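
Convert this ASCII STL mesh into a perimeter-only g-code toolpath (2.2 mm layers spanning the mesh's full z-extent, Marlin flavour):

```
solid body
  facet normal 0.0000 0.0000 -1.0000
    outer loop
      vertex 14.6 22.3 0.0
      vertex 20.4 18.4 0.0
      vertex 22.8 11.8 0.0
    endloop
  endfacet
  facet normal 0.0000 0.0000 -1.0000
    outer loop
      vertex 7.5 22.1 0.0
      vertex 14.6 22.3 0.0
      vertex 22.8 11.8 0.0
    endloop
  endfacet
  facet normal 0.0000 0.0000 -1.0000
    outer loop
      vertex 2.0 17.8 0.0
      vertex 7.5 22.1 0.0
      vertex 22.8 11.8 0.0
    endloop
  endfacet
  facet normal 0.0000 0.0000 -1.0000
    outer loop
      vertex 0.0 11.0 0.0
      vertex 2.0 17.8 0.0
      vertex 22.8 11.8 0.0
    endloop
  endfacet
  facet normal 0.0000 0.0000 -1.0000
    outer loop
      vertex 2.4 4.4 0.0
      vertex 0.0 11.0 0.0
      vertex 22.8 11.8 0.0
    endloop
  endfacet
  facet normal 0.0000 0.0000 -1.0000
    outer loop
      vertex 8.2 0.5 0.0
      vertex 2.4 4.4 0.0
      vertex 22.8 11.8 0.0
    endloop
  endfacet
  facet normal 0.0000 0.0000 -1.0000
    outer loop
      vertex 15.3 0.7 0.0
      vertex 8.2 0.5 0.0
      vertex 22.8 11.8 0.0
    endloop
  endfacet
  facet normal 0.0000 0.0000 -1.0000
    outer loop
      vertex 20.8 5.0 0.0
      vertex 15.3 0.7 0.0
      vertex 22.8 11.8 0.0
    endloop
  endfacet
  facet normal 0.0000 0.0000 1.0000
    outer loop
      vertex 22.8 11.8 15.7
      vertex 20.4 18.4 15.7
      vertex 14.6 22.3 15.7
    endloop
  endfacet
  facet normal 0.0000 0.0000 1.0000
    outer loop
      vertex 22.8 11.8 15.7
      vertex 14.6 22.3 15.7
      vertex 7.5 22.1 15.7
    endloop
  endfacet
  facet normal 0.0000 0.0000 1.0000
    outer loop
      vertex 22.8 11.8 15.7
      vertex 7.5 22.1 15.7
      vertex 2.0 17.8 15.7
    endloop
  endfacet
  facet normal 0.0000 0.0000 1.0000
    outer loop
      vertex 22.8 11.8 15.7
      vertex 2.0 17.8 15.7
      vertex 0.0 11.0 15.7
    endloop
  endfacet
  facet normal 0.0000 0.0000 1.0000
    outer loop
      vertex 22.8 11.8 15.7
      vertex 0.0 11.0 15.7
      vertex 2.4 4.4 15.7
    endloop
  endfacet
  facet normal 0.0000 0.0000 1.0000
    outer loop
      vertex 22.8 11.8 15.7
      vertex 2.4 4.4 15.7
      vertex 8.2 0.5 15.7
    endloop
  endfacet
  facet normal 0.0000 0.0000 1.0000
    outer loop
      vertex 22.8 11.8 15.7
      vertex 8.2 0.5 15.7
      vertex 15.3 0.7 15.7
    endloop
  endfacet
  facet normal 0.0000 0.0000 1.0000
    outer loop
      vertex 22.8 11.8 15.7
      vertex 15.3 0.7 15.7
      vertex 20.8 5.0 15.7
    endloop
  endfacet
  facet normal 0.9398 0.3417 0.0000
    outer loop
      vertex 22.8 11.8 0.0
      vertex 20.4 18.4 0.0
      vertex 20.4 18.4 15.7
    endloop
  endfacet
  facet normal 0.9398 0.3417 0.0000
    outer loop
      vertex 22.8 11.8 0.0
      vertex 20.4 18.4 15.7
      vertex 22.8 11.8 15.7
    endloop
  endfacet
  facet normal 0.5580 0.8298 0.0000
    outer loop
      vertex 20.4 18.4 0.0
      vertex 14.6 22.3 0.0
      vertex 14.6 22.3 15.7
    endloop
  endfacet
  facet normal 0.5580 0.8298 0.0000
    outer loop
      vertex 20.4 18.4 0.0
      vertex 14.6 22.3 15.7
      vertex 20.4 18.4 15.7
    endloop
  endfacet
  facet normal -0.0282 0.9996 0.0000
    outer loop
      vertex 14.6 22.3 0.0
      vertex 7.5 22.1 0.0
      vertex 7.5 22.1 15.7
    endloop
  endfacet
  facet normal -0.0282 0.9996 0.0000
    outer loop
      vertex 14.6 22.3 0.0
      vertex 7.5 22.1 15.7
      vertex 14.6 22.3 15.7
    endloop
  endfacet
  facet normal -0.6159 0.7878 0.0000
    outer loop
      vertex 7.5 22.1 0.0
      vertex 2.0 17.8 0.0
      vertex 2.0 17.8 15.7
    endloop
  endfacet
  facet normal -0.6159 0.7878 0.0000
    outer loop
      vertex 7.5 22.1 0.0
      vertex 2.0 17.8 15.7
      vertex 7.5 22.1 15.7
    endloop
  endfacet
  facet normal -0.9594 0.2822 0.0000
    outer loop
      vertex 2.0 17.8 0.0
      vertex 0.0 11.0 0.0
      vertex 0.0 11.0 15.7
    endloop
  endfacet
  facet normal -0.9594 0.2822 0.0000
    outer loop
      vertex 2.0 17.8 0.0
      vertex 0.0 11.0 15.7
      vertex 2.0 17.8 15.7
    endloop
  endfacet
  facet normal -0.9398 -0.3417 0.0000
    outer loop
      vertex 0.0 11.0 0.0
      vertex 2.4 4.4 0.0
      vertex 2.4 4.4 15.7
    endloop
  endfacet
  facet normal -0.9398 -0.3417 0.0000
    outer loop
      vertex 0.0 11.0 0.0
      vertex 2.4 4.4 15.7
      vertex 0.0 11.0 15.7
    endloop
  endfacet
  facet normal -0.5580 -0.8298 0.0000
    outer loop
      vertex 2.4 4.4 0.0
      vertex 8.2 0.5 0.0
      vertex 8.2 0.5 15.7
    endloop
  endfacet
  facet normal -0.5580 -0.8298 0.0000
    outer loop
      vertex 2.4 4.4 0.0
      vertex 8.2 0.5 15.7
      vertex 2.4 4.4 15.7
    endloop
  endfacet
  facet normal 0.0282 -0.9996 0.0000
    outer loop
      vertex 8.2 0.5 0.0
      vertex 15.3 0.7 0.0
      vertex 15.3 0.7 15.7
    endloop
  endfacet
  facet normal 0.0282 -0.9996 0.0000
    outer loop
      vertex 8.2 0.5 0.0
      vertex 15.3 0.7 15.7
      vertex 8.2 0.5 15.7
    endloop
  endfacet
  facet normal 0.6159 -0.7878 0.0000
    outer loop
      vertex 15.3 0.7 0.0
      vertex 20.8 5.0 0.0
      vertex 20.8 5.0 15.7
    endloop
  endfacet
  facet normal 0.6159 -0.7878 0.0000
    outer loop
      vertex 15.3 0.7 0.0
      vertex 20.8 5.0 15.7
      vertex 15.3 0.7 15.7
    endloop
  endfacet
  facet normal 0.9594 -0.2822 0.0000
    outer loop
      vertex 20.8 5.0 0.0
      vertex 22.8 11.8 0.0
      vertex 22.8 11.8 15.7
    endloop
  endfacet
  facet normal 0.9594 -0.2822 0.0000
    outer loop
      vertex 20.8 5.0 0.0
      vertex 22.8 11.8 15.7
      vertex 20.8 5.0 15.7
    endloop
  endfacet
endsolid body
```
; perimeter-only toolpath
G21 ; units = mm
G90 ; absolute positioning
G28 ; home
; layer 1
G0 Z2.2
G0 X22.8 Y11.8
G1 X20.4 Y18.4
G1 X14.6 Y22.3
G1 X7.5 Y22.1
G1 X2.0 Y17.8
G1 X0.0 Y11.0
G1 X2.4 Y4.4
G1 X8.2 Y0.5
G1 X15.3 Y0.7
G1 X20.8 Y5.0
G1 X22.8 Y11.8
; layer 2
G0 Z4.5
G0 X22.8 Y11.8
G1 X20.4 Y18.4
G1 X14.6 Y22.3
G1 X7.5 Y22.1
G1 X2.0 Y17.8
G1 X0.0 Y11.0
G1 X2.4 Y4.4
G1 X8.2 Y0.5
G1 X15.3 Y0.7
G1 X20.8 Y5.0
G1 X22.8 Y11.8
; layer 3
G0 Z6.7
G0 X22.8 Y11.8
G1 X20.4 Y18.4
G1 X14.6 Y22.3
G1 X7.5 Y22.1
G1 X2.0 Y17.8
G1 X0.0 Y11.0
G1 X2.4 Y4.4
G1 X8.2 Y0.5
G1 X15.3 Y0.7
G1 X20.8 Y5.0
G1 X22.8 Y11.8
; layer 4
G0 Z9.0
G0 X22.8 Y11.8
G1 X20.4 Y18.4
G1 X14.6 Y22.3
G1 X7.5 Y22.1
G1 X2.0 Y17.8
G1 X0.0 Y11.0
G1 X2.4 Y4.4
G1 X8.2 Y0.5
G1 X15.3 Y0.7
G1 X20.8 Y5.0
G1 X22.8 Y11.8
; layer 5
G0 Z11.2
G0 X22.8 Y11.8
G1 X20.4 Y18.4
G1 X14.6 Y22.3
G1 X7.5 Y22.1
G1 X2.0 Y17.8
G1 X0.0 Y11.0
G1 X2.4 Y4.4
G1 X8.2 Y0.5
G1 X15.3 Y0.7
G1 X20.8 Y5.0
G1 X22.8 Y11.8
; layer 6
G0 Z13.5
G0 X22.8 Y11.8
G1 X20.4 Y18.4
G1 X14.6 Y22.3
G1 X7.5 Y22.1
G1 X2.0 Y17.8
G1 X0.0 Y11.0
G1 X2.4 Y4.4
G1 X8.2 Y0.5
G1 X15.3 Y0.7
G1 X20.8 Y5.0
G1 X22.8 Y11.8
; layer 7
G0 Z15.7
G0 X22.8 Y11.8
G1 X20.4 Y18.4
G1 X14.6 Y22.3
G1 X7.5 Y22.1
G1 X2.0 Y17.8
G1 X0.0 Y11.0
G1 X2.4 Y4.4
G1 X8.2 Y0.5
G1 X15.3 Y0.7
G1 X20.8 Y5.0
G1 X22.8 Y11.8
M2 ; end

The solid is a regular 10-sided prism (a cylinder approximated with 10 flat sides), circumscribed radius ≈ 11.4 mm, height ≈ 15.7 mm. Slicing at Δz = 2.2 mm — 7 equal slices spanning the solid's height, so layer i sits at z = i·h/7 — gives 7 non-empty perimeters. Each is a 10-segment closed polygon; G0 lifts to the layer z and rapids to the start vertex, then G1 traces the edges.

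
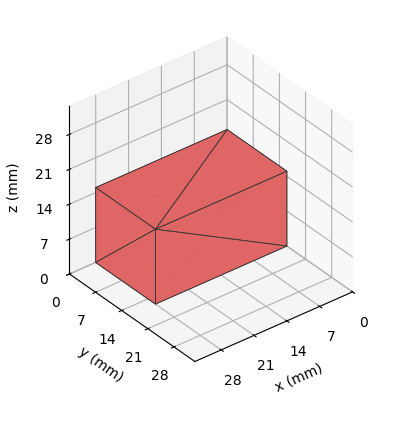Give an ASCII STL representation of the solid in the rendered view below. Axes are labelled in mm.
Reading the render: the shape is a rectangular box, roughly 28 × 16 mm footprint and 15 mm tall (dimensions read to the nearest mm from the axis ticks). For the STL, each face is triangulated and given an outward normal.

solid part
  facet normal 0.0000 0.0000 -1.0000
    outer loop
      vertex 28.00 16.00 0.00
      vertex 28.00 0.00 0.00
      vertex 0.00 0.00 0.00
    endloop
  endfacet
  facet normal 0.0000 0.0000 -1.0000
    outer loop
      vertex 0.00 16.00 0.00
      vertex 28.00 16.00 0.00
      vertex 0.00 0.00 0.00
    endloop
  endfacet
  facet normal 0.0000 0.0000 1.0000
    outer loop
      vertex 0.00 0.00 15.00
      vertex 28.00 0.00 15.00
      vertex 28.00 16.00 15.00
    endloop
  endfacet
  facet normal 0.0000 0.0000 1.0000
    outer loop
      vertex 0.00 0.00 15.00
      vertex 28.00 16.00 15.00
      vertex 0.00 16.00 15.00
    endloop
  endfacet
  facet normal 0.0000 -1.0000 0.0000
    outer loop
      vertex 0.00 0.00 0.00
      vertex 28.00 0.00 0.00
      vertex 28.00 0.00 15.00
    endloop
  endfacet
  facet normal 0.0000 -1.0000 0.0000
    outer loop
      vertex 0.00 0.00 0.00
      vertex 28.00 0.00 15.00
      vertex 0.00 0.00 15.00
    endloop
  endfacet
  facet normal 0.0000 1.0000 0.0000
    outer loop
      vertex 28.00 16.00 15.00
      vertex 28.00 16.00 0.00
      vertex 0.00 16.00 0.00
    endloop
  endfacet
  facet normal 0.0000 1.0000 0.0000
    outer loop
      vertex 0.00 16.00 15.00
      vertex 28.00 16.00 15.00
      vertex 0.00 16.00 0.00
    endloop
  endfacet
  facet normal -1.0000 0.0000 0.0000
    outer loop
      vertex 0.00 16.00 15.00
      vertex 0.00 16.00 0.00
      vertex 0.00 0.00 0.00
    endloop
  endfacet
  facet normal -1.0000 0.0000 0.0000
    outer loop
      vertex 0.00 0.00 15.00
      vertex 0.00 16.00 15.00
      vertex 0.00 0.00 0.00
    endloop
  endfacet
  facet normal 1.0000 0.0000 0.0000
    outer loop
      vertex 28.00 0.00 0.00
      vertex 28.00 16.00 0.00
      vertex 28.00 16.00 15.00
    endloop
  endfacet
  facet normal 1.0000 0.0000 0.0000
    outer loop
      vertex 28.00 0.00 0.00
      vertex 28.00 16.00 15.00
      vertex 28.00 0.00 15.00
    endloop
  endfacet
endsolid part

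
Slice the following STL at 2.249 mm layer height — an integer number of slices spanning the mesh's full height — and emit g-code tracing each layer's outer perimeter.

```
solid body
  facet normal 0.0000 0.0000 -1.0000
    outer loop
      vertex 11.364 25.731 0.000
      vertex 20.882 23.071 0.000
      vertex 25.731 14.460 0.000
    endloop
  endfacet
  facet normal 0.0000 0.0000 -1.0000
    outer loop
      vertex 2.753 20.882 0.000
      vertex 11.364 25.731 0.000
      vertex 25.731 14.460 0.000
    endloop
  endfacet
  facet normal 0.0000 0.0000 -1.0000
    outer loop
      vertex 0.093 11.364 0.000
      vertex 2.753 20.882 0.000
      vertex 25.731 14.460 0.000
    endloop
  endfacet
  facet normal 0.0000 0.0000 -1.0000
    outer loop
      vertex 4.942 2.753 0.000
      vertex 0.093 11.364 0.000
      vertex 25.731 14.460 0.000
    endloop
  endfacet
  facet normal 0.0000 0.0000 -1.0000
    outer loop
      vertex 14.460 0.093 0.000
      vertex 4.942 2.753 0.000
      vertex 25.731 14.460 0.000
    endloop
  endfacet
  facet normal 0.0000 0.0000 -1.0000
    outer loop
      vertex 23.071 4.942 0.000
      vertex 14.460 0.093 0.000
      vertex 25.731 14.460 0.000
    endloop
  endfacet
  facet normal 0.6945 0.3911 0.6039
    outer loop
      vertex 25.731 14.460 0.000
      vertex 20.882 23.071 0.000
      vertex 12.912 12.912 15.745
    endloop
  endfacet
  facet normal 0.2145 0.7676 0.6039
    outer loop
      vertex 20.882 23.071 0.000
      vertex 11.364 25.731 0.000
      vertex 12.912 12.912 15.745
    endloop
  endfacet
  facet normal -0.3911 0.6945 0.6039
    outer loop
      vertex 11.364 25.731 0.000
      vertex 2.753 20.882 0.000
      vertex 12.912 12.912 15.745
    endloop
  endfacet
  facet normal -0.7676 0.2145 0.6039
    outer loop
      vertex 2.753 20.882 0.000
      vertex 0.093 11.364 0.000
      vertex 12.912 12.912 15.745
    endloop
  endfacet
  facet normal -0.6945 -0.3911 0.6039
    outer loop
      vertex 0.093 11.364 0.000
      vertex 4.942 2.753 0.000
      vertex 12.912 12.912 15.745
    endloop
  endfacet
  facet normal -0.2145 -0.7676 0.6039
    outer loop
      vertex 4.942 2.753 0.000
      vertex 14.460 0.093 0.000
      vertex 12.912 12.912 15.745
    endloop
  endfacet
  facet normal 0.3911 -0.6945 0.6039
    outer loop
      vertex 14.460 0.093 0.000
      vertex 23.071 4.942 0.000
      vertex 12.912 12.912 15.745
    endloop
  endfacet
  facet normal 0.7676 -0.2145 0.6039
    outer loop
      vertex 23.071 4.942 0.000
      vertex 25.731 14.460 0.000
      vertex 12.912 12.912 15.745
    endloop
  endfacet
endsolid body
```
; perimeter-only toolpath
G21 ; units = mm
G90 ; absolute positioning
G28 ; home
; layer 1
G0 Z2.249
G0 X23.900 Y14.239
G1 X19.743 Y21.620
G1 X11.585 Y23.900
G1 X4.204 Y19.743
G1 X1.924 Y11.585
G1 X6.081 Y4.204
G1 X14.239 Y1.924
G1 X21.620 Y6.081
G1 X23.900 Y14.239
; layer 2
G0 Z4.499
G0 X22.068 Y14.018
G1 X18.605 Y20.168
G1 X11.806 Y22.068
G1 X5.656 Y18.605
G1 X3.756 Y11.806
G1 X7.219 Y5.656
G1 X14.018 Y3.756
G1 X20.168 Y7.219
G1 X22.068 Y14.018
; layer 3
G0 Z6.748
G0 X20.237 Y13.797
G1 X17.466 Y18.717
G1 X12.027 Y20.237
G1 X7.107 Y17.466
G1 X5.587 Y12.027
G1 X8.358 Y7.107
G1 X13.797 Y5.587
G1 X18.717 Y8.358
G1 X20.237 Y13.797
; layer 4
G0 Z8.997
G0 X18.406 Y13.575
G1 X16.328 Y17.266
G1 X12.249 Y18.406
G1 X8.558 Y16.328
G1 X7.418 Y12.249
G1 X9.496 Y8.558
G1 X13.575 Y7.418
G1 X17.266 Y9.496
G1 X18.406 Y13.575
; layer 5
G0 Z11.246
G0 X16.575 Y13.354
G1 X15.189 Y15.815
G1 X12.470 Y16.575
G1 X10.009 Y15.189
G1 X9.249 Y12.470
G1 X10.635 Y10.009
G1 X13.354 Y9.249
G1 X15.815 Y10.635
G1 X16.575 Y13.354
; layer 6
G0 Z13.496
G0 X14.743 Y13.133
G1 X14.051 Y14.363
G1 X12.691 Y14.743
G1 X11.461 Y14.051
G1 X11.081 Y12.691
G1 X11.773 Y11.461
G1 X13.133 Y11.081
G1 X14.363 Y11.773
G1 X14.743 Y13.133
M2 ; end

The solid is a regular 8-sided pyramid, base circumscribed radius ≈ 12.9 mm, apex at z ≈ 15.7 mm. Slicing at Δz = 2.249 mm — 7 equal slices spanning the solid's height, so layer i sits at z = i·h/7 — gives 6 non-empty perimeters. Each is a 8-segment closed polygon; G0 lifts to the layer z and rapids to the start vertex, then G1 traces the edges. The cross-section shrinks linearly with z (the slice at the apex is degenerate and omitted).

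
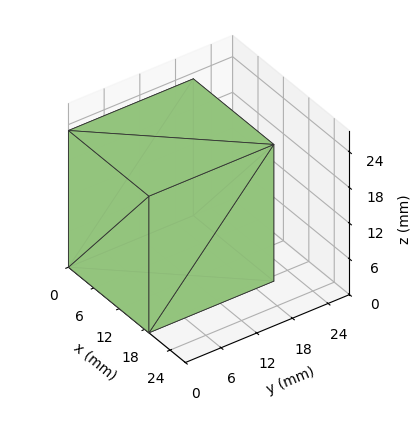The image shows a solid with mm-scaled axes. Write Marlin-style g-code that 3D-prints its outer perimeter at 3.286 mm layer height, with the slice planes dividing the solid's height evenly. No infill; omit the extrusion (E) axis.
Reading the render: the shape is a rectangular box, roughly 19 × 21 mm footprint and 23 mm tall (dimensions read to the nearest mm from the axis ticks). For the g-code, the solid's height is divided into equal slices at the stated Δz and each level perimeter traced with G1 moves after a G0 lift.

; perimeter-only toolpath
G21 ; units = mm
G90 ; absolute positioning
G28 ; home
; layer 1
G0 Z3.286
G0 X0.000 Y0.000
G1 X19.000 Y0.000
G1 X19.000 Y21.000
G1 X0.000 Y21.000
G1 X0.000 Y0.000
; layer 2
G0 Z6.571
G0 X0.000 Y0.000
G1 X19.000 Y0.000
G1 X19.000 Y21.000
G1 X0.000 Y21.000
G1 X0.000 Y0.000
; layer 3
G0 Z9.857
G0 X0.000 Y0.000
G1 X19.000 Y0.000
G1 X19.000 Y21.000
G1 X0.000 Y21.000
G1 X0.000 Y0.000
; layer 4
G0 Z13.143
G0 X0.000 Y0.000
G1 X19.000 Y0.000
G1 X19.000 Y21.000
G1 X0.000 Y21.000
G1 X0.000 Y0.000
; layer 5
G0 Z16.429
G0 X0.000 Y0.000
G1 X19.000 Y0.000
G1 X19.000 Y21.000
G1 X0.000 Y21.000
G1 X0.000 Y0.000
; layer 6
G0 Z19.714
G0 X0.000 Y0.000
G1 X19.000 Y0.000
G1 X19.000 Y21.000
G1 X0.000 Y21.000
G1 X0.000 Y0.000
; layer 7
G0 Z23.000
G0 X0.000 Y0.000
G1 X19.000 Y0.000
G1 X19.000 Y21.000
G1 X0.000 Y21.000
G1 X0.000 Y0.000
M2 ; end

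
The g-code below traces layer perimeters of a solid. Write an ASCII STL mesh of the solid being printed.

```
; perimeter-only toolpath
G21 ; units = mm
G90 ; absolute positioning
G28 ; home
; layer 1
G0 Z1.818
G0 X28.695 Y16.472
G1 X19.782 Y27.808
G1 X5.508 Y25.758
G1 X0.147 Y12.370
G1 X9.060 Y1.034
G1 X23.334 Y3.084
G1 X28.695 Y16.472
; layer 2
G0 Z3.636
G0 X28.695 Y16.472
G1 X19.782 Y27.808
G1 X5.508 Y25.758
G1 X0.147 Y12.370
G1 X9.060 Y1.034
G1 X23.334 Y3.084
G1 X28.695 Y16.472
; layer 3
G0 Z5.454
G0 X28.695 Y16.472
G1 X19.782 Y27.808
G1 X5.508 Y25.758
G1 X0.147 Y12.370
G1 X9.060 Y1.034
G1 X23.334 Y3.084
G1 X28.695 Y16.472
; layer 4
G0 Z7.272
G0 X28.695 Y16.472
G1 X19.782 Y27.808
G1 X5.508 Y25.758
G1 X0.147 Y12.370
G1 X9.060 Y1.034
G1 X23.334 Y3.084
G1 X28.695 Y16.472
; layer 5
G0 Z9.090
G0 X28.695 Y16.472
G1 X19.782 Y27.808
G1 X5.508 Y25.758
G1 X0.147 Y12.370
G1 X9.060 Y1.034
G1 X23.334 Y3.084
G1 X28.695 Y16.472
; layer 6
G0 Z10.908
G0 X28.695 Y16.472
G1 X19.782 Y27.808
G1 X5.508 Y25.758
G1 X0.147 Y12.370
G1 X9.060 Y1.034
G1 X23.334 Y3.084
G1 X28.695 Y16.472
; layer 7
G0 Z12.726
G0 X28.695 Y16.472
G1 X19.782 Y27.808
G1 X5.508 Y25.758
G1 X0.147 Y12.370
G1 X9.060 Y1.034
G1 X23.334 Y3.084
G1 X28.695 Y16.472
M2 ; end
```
solid part
  facet normal 0.0000 0.0000 -1.0000
    outer loop
      vertex 5.508 25.758 0.000
      vertex 19.782 27.808 0.000
      vertex 28.695 16.472 0.000
    endloop
  endfacet
  facet normal 0.0000 0.0000 -1.0000
    outer loop
      vertex 0.147 12.370 0.000
      vertex 5.508 25.758 0.000
      vertex 28.695 16.472 0.000
    endloop
  endfacet
  facet normal 0.0000 0.0000 -1.0000
    outer loop
      vertex 9.060 1.034 0.000
      vertex 0.147 12.370 0.000
      vertex 28.695 16.472 0.000
    endloop
  endfacet
  facet normal 0.0000 0.0000 -1.0000
    outer loop
      vertex 23.334 3.084 0.000
      vertex 9.060 1.034 0.000
      vertex 28.695 16.472 0.000
    endloop
  endfacet
  facet normal 0.0000 0.0000 1.0000
    outer loop
      vertex 28.695 16.472 12.726
      vertex 19.782 27.808 12.726
      vertex 5.508 25.758 12.726
    endloop
  endfacet
  facet normal 0.0000 0.0000 1.0000
    outer loop
      vertex 28.695 16.472 12.726
      vertex 5.508 25.758 12.726
      vertex 0.147 12.370 12.726
    endloop
  endfacet
  facet normal 0.0000 0.0000 1.0000
    outer loop
      vertex 28.695 16.472 12.726
      vertex 0.147 12.370 12.726
      vertex 9.060 1.034 12.726
    endloop
  endfacet
  facet normal 0.0000 0.0000 1.0000
    outer loop
      vertex 28.695 16.472 12.726
      vertex 9.060 1.034 12.726
      vertex 23.334 3.084 12.726
    endloop
  endfacet
  facet normal 0.7861 0.6181 0.0000
    outer loop
      vertex 28.695 16.472 0.000
      vertex 19.782 27.808 0.000
      vertex 19.782 27.808 12.726
    endloop
  endfacet
  facet normal 0.7861 0.6181 0.0000
    outer loop
      vertex 28.695 16.472 0.000
      vertex 19.782 27.808 12.726
      vertex 28.695 16.472 12.726
    endloop
  endfacet
  facet normal -0.1422 0.9898 0.0000
    outer loop
      vertex 19.782 27.808 0.000
      vertex 5.508 25.758 0.000
      vertex 5.508 25.758 12.726
    endloop
  endfacet
  facet normal -0.1422 0.9898 0.0000
    outer loop
      vertex 19.782 27.808 0.000
      vertex 5.508 25.758 12.726
      vertex 19.782 27.808 12.726
    endloop
  endfacet
  facet normal -0.9283 0.3717 0.0000
    outer loop
      vertex 5.508 25.758 0.000
      vertex 0.147 12.370 0.000
      vertex 0.147 12.370 12.726
    endloop
  endfacet
  facet normal -0.9283 0.3717 0.0000
    outer loop
      vertex 5.508 25.758 0.000
      vertex 0.147 12.370 12.726
      vertex 5.508 25.758 12.726
    endloop
  endfacet
  facet normal -0.7861 -0.6181 0.0000
    outer loop
      vertex 0.147 12.370 0.000
      vertex 9.060 1.034 0.000
      vertex 9.060 1.034 12.726
    endloop
  endfacet
  facet normal -0.7861 -0.6181 0.0000
    outer loop
      vertex 0.147 12.370 0.000
      vertex 9.060 1.034 12.726
      vertex 0.147 12.370 12.726
    endloop
  endfacet
  facet normal 0.1422 -0.9898 0.0000
    outer loop
      vertex 9.060 1.034 0.000
      vertex 23.334 3.084 0.000
      vertex 23.334 3.084 12.726
    endloop
  endfacet
  facet normal 0.1422 -0.9898 0.0000
    outer loop
      vertex 9.060 1.034 0.000
      vertex 23.334 3.084 12.726
      vertex 9.060 1.034 12.726
    endloop
  endfacet
  facet normal 0.9283 -0.3717 0.0000
    outer loop
      vertex 23.334 3.084 0.000
      vertex 28.695 16.472 0.000
      vertex 28.695 16.472 12.726
    endloop
  endfacet
  facet normal 0.9283 -0.3717 0.0000
    outer loop
      vertex 23.334 3.084 0.000
      vertex 28.695 16.472 12.726
      vertex 23.334 3.084 12.726
    endloop
  endfacet
endsolid part

The G0 Z moves step by Δz≈1.818 mm. Every layer's G1 loop is the same polygon, so the solid is a straight extrusion of it from z=0 to z≈12.7. Closing with flat bottom and top caps and triangulating gives 20 facets — a regular 6-sided prism (a cylinder approximated with 6 flat sides), circumscribed radius ≈ 14.4 mm, height ≈ 12.7 mm.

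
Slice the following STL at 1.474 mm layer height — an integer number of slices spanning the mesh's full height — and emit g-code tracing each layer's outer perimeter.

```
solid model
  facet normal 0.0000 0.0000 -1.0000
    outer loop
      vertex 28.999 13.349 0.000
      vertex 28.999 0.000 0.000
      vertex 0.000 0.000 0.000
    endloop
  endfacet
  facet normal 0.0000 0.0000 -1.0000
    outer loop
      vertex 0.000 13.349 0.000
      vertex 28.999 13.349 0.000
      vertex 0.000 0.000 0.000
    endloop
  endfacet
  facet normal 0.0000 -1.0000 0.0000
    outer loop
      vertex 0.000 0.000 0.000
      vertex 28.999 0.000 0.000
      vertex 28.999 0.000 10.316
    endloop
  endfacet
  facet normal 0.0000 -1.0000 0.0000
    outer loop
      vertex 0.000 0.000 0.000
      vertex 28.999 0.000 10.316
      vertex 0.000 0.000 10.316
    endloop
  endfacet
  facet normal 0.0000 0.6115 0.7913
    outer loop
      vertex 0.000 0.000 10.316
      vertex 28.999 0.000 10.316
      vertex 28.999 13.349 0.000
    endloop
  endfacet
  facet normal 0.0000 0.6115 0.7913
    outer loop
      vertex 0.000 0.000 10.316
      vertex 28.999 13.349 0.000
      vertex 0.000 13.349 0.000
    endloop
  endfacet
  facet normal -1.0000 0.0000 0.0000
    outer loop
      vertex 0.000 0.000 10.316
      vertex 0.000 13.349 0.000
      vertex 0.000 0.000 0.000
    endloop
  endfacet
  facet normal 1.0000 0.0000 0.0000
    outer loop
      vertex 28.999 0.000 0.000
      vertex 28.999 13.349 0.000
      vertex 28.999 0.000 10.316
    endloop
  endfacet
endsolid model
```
; perimeter-only toolpath
G21 ; units = mm
G90 ; absolute positioning
G28 ; home
; layer 1
G0 Z1.474
G0 X0.000 Y0.000
G1 X28.999 Y0.000
G1 X28.999 Y11.442
G1 X0.000 Y11.442
G1 X0.000 Y0.000
; layer 2
G0 Z2.947
G0 X0.000 Y0.000
G1 X28.999 Y0.000
G1 X28.999 Y9.535
G1 X0.000 Y9.535
G1 X0.000 Y0.000
; layer 3
G0 Z4.421
G0 X0.000 Y0.000
G1 X28.999 Y0.000
G1 X28.999 Y7.628
G1 X0.000 Y7.628
G1 X0.000 Y0.000
; layer 4
G0 Z5.895
G0 X0.000 Y0.000
G1 X28.999 Y0.000
G1 X28.999 Y5.721
G1 X0.000 Y5.721
G1 X0.000 Y0.000
; layer 5
G0 Z7.369
G0 X0.000 Y0.000
G1 X28.999 Y0.000
G1 X28.999 Y3.814
G1 X0.000 Y3.814
G1 X0.000 Y0.000
; layer 6
G0 Z8.842
G0 X0.000 Y0.000
G1 X28.999 Y0.000
G1 X28.999 Y1.907
G1 X0.000 Y1.907
G1 X0.000 Y0.000
M2 ; end

The solid is a wedge (ramp): 29 × 13.3 mm base, rising to 10.3 mm along the y=0 edge and sloping linearly to z=0 at y=13.3. Slicing at Δz = 1.474 mm — 7 equal slices spanning the solid's height, so layer i sits at z = i·h/7 — gives 6 non-empty perimeters. Each is a 4-segment closed polygon; G0 lifts to the layer z and rapids to the start vertex, then G1 traces the edges. The cross-section shrinks linearly with z (the slice at the apex is degenerate and omitted).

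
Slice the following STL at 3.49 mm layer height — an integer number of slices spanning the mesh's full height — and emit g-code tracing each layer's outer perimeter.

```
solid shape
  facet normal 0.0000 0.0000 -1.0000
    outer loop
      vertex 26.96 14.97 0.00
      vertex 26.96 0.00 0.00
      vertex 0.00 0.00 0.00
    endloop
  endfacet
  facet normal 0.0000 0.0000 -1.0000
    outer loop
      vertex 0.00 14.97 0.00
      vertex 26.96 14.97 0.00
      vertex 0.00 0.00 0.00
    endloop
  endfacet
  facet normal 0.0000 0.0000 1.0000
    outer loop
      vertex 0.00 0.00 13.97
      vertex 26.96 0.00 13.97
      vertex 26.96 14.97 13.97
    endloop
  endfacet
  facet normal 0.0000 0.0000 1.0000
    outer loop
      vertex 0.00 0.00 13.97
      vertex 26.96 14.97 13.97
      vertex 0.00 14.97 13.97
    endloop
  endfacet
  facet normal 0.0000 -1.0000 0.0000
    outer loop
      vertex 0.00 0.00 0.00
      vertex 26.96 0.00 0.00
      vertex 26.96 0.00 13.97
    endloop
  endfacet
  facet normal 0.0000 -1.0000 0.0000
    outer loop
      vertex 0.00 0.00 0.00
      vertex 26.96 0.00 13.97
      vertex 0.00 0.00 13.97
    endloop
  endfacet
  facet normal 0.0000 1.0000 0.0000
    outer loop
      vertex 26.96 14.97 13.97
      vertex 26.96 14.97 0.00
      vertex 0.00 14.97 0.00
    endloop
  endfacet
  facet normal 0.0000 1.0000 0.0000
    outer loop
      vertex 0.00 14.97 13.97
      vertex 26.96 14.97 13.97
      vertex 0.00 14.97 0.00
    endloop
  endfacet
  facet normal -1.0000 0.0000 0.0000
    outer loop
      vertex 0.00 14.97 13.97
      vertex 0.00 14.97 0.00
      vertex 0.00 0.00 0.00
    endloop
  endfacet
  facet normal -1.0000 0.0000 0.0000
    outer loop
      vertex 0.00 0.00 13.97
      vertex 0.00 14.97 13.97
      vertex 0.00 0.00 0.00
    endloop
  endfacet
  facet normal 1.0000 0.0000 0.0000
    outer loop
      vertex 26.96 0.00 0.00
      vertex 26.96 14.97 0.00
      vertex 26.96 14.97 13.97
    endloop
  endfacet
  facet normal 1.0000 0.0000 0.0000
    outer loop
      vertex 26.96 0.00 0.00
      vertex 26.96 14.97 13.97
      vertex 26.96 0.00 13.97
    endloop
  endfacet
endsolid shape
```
; perimeter-only toolpath
G21 ; units = mm
G90 ; absolute positioning
G28 ; home
; layer 1
G0 Z3.49
G0 X0.00 Y0.00
G1 X26.96 Y0.00
G1 X26.96 Y14.97
G1 X0.00 Y14.97
G1 X0.00 Y0.00
; layer 2
G0 Z6.99
G0 X0.00 Y0.00
G1 X26.96 Y0.00
G1 X26.96 Y14.97
G1 X0.00 Y14.97
G1 X0.00 Y0.00
; layer 3
G0 Z10.48
G0 X0.00 Y0.00
G1 X26.96 Y0.00
G1 X26.96 Y14.97
G1 X0.00 Y14.97
G1 X0.00 Y0.00
; layer 4
G0 Z13.97
G0 X0.00 Y0.00
G1 X26.96 Y0.00
G1 X26.96 Y14.97
G1 X0.00 Y14.97
G1 X0.00 Y0.00
M2 ; end

The solid is a rectangular box, roughly 27 × 15 mm footprint and 14 mm tall. Slicing at Δz = 3.49 mm — 4 equal slices spanning the solid's height, so layer i sits at z = i·h/4 — gives 4 non-empty perimeters. Each is a 4-segment closed polygon; G0 lifts to the layer z and rapids to the start vertex, then G1 traces the edges.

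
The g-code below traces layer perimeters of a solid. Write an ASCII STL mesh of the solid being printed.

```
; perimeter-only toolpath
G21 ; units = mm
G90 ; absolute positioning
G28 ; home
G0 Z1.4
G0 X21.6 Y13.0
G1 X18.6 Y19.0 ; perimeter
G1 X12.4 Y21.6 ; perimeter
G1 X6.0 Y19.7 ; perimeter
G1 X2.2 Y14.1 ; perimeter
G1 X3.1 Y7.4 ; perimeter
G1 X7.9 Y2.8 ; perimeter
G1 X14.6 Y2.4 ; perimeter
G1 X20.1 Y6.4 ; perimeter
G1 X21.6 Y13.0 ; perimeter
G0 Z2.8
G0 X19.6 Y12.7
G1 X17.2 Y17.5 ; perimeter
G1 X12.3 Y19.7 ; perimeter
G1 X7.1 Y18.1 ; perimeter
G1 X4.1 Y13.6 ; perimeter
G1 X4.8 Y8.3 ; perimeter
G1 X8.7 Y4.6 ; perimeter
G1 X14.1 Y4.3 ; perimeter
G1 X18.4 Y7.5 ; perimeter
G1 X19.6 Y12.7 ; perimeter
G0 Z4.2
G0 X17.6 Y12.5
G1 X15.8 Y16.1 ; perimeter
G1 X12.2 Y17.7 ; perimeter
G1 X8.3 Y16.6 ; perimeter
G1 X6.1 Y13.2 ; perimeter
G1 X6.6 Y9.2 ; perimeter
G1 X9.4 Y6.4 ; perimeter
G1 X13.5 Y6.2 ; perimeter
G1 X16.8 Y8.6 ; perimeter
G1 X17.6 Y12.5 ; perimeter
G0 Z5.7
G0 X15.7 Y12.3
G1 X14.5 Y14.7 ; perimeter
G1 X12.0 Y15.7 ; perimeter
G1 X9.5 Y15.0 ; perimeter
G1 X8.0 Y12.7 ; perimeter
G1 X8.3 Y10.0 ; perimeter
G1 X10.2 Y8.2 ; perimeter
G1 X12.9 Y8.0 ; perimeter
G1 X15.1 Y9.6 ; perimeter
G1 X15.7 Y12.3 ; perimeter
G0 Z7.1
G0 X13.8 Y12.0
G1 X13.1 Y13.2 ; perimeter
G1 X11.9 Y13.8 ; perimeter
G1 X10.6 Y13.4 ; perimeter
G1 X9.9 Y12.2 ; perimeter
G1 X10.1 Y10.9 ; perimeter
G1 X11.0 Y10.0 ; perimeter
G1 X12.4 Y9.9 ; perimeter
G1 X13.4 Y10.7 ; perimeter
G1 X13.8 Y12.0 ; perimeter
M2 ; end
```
solid part
  facet normal 0.0000 0.0000 -1.0000
    outer loop
      vertex 12.5 23.6 0.0
      vertex 19.9 20.4 0.0
      vertex 23.5 13.2 0.0
    endloop
  endfacet
  facet normal 0.0000 0.0000 -1.0000
    outer loop
      vertex 4.8 21.3 0.0
      vertex 12.5 23.6 0.0
      vertex 23.5 13.2 0.0
    endloop
  endfacet
  facet normal 0.0000 0.0000 -1.0000
    outer loop
      vertex 0.3 14.5 0.0
      vertex 4.8 21.3 0.0
      vertex 23.5 13.2 0.0
    endloop
  endfacet
  facet normal 0.0000 0.0000 -1.0000
    outer loop
      vertex 1.3 6.5 0.0
      vertex 0.3 14.5 0.0
      vertex 23.5 13.2 0.0
    endloop
  endfacet
  facet normal 0.0000 0.0000 -1.0000
    outer loop
      vertex 7.1 1.0 0.0
      vertex 1.3 6.5 0.0
      vertex 23.5 13.2 0.0
    endloop
  endfacet
  facet normal 0.0000 0.0000 -1.0000
    outer loop
      vertex 15.2 0.5 0.0
      vertex 7.1 1.0 0.0
      vertex 23.5 13.2 0.0
    endloop
  endfacet
  facet normal 0.0000 0.0000 -1.0000
    outer loop
      vertex 21.7 5.3 0.0
      vertex 15.2 0.5 0.0
      vertex 23.5 13.2 0.0
    endloop
  endfacet
  facet normal 0.5441 0.2720 0.7937
    outer loop
      vertex 23.5 13.2 0.0
      vertex 19.9 20.4 0.0
      vertex 11.8 11.8 8.5
    endloop
  endfacet
  facet normal 0.2412 0.5578 0.7942
    outer loop
      vertex 19.9 20.4 0.0
      vertex 12.5 23.6 0.0
      vertex 11.8 11.8 8.5
    endloop
  endfacet
  facet normal -0.1739 0.5823 0.7941
    outer loop
      vertex 12.5 23.6 0.0
      vertex 4.8 21.3 0.0
      vertex 11.8 11.8 8.5
    endloop
  endfacet
  facet normal -0.5076 0.3359 0.7934
    outer loop
      vertex 4.8 21.3 0.0
      vertex 0.3 14.5 0.0
      vertex 11.8 11.8 8.5
    endloop
  endfacet
  facet normal -0.6041 -0.0755 0.7933
    outer loop
      vertex 0.3 14.5 0.0
      vertex 1.3 6.5 0.0
      vertex 11.8 11.8 8.5
    endloop
  endfacet
  facet normal -0.4190 -0.4419 0.7932
    outer loop
      vertex 1.3 6.5 0.0
      vertex 7.1 1.0 0.0
      vertex 11.8 11.8 8.5
    endloop
  endfacet
  facet normal -0.0375 -0.6079 0.7931
    outer loop
      vertex 7.1 1.0 0.0
      vertex 15.2 0.5 0.0
      vertex 11.8 11.8 8.5
    endloop
  endfacet
  facet normal 0.3610 -0.4888 0.7942
    outer loop
      vertex 15.2 0.5 0.0
      vertex 21.7 5.3 0.0
      vertex 11.8 11.8 8.5
    endloop
  endfacet
  facet normal 0.5929 -0.1351 0.7939
    outer loop
      vertex 21.7 5.3 0.0
      vertex 23.5 13.2 0.0
      vertex 11.8 11.8 8.5
    endloop
  endfacet
endsolid part

The G0 Z moves step by Δz≈1.4 mm. The G1 loops shrink linearly with z, so the solid tapers from its base footprint up to z≈8.5. Closing with a flat bottom cap and the tapered top and triangulating gives 16 facets — a regular 9-sided pyramid, base circumscribed radius ≈ 11.8 mm, apex at z ≈ 8.5 mm.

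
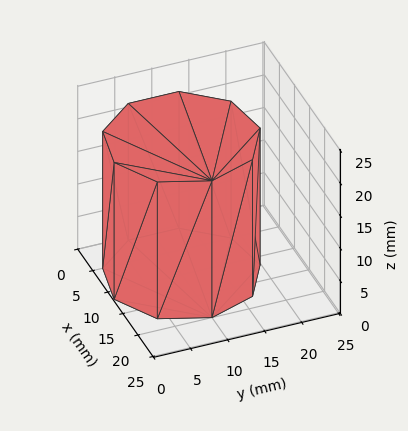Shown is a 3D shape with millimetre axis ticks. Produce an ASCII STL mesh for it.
Reading the render: the shape is a regular 9-sided prism (a cylinder approximated with 9 flat sides), circumscribed radius ≈ 10 mm, height ≈ 21 mm (dimensions read to the nearest mm from the axis ticks). For the STL, each face is triangulated and given an outward normal.

solid part
  facet normal 0.0000 0.0000 -1.0000
    outer loop
      vertex 11.736 19.848 0.000
      vertex 17.660 16.428 0.000
      vertex 20.000 10.000 0.000
    endloop
  endfacet
  facet normal 0.0000 0.0000 -1.0000
    outer loop
      vertex 5.000 18.660 0.000
      vertex 11.736 19.848 0.000
      vertex 20.000 10.000 0.000
    endloop
  endfacet
  facet normal 0.0000 0.0000 -1.0000
    outer loop
      vertex 0.603 13.420 0.000
      vertex 5.000 18.660 0.000
      vertex 20.000 10.000 0.000
    endloop
  endfacet
  facet normal 0.0000 0.0000 -1.0000
    outer loop
      vertex 0.603 6.580 0.000
      vertex 0.603 13.420 0.000
      vertex 20.000 10.000 0.000
    endloop
  endfacet
  facet normal 0.0000 0.0000 -1.0000
    outer loop
      vertex 5.000 1.340 0.000
      vertex 0.603 6.580 0.000
      vertex 20.000 10.000 0.000
    endloop
  endfacet
  facet normal 0.0000 0.0000 -1.0000
    outer loop
      vertex 11.736 0.152 0.000
      vertex 5.000 1.340 0.000
      vertex 20.000 10.000 0.000
    endloop
  endfacet
  facet normal 0.0000 0.0000 -1.0000
    outer loop
      vertex 17.660 3.572 0.000
      vertex 11.736 0.152 0.000
      vertex 20.000 10.000 0.000
    endloop
  endfacet
  facet normal 0.0000 0.0000 1.0000
    outer loop
      vertex 20.000 10.000 21.000
      vertex 17.660 16.428 21.000
      vertex 11.736 19.848 21.000
    endloop
  endfacet
  facet normal 0.0000 0.0000 1.0000
    outer loop
      vertex 20.000 10.000 21.000
      vertex 11.736 19.848 21.000
      vertex 5.000 18.660 21.000
    endloop
  endfacet
  facet normal 0.0000 0.0000 1.0000
    outer loop
      vertex 20.000 10.000 21.000
      vertex 5.000 18.660 21.000
      vertex 0.603 13.420 21.000
    endloop
  endfacet
  facet normal 0.0000 0.0000 1.0000
    outer loop
      vertex 20.000 10.000 21.000
      vertex 0.603 13.420 21.000
      vertex 0.603 6.580 21.000
    endloop
  endfacet
  facet normal 0.0000 0.0000 1.0000
    outer loop
      vertex 20.000 10.000 21.000
      vertex 0.603 6.580 21.000
      vertex 5.000 1.340 21.000
    endloop
  endfacet
  facet normal 0.0000 0.0000 1.0000
    outer loop
      vertex 20.000 10.000 21.000
      vertex 5.000 1.340 21.000
      vertex 11.736 0.152 21.000
    endloop
  endfacet
  facet normal 0.0000 0.0000 1.0000
    outer loop
      vertex 20.000 10.000 21.000
      vertex 11.736 0.152 21.000
      vertex 17.660 3.572 21.000
    endloop
  endfacet
  facet normal 0.9397 0.3421 0.0000
    outer loop
      vertex 20.000 10.000 0.000
      vertex 17.660 16.428 0.000
      vertex 17.660 16.428 21.000
    endloop
  endfacet
  facet normal 0.9397 0.3421 0.0000
    outer loop
      vertex 20.000 10.000 0.000
      vertex 17.660 16.428 21.000
      vertex 20.000 10.000 21.000
    endloop
  endfacet
  facet normal 0.5000 0.8660 0.0000
    outer loop
      vertex 17.660 16.428 0.000
      vertex 11.736 19.848 0.000
      vertex 11.736 19.848 21.000
    endloop
  endfacet
  facet normal 0.5000 0.8660 0.0000
    outer loop
      vertex 17.660 16.428 0.000
      vertex 11.736 19.848 21.000
      vertex 17.660 16.428 21.000
    endloop
  endfacet
  facet normal -0.1737 0.9848 0.0000
    outer loop
      vertex 11.736 19.848 0.000
      vertex 5.000 18.660 0.000
      vertex 5.000 18.660 21.000
    endloop
  endfacet
  facet normal -0.1737 0.9848 0.0000
    outer loop
      vertex 11.736 19.848 0.000
      vertex 5.000 18.660 21.000
      vertex 11.736 19.848 21.000
    endloop
  endfacet
  facet normal -0.7660 0.6428 0.0000
    outer loop
      vertex 5.000 18.660 0.000
      vertex 0.603 13.420 0.000
      vertex 0.603 13.420 21.000
    endloop
  endfacet
  facet normal -0.7660 0.6428 0.0000
    outer loop
      vertex 5.000 18.660 0.000
      vertex 0.603 13.420 21.000
      vertex 5.000 18.660 21.000
    endloop
  endfacet
  facet normal -1.0000 0.0000 0.0000
    outer loop
      vertex 0.603 13.420 0.000
      vertex 0.603 6.580 0.000
      vertex 0.603 6.580 21.000
    endloop
  endfacet
  facet normal -1.0000 0.0000 0.0000
    outer loop
      vertex 0.603 13.420 0.000
      vertex 0.603 6.580 21.000
      vertex 0.603 13.420 21.000
    endloop
  endfacet
  facet normal -0.7660 -0.6428 0.0000
    outer loop
      vertex 0.603 6.580 0.000
      vertex 5.000 1.340 0.000
      vertex 5.000 1.340 21.000
    endloop
  endfacet
  facet normal -0.7660 -0.6428 0.0000
    outer loop
      vertex 0.603 6.580 0.000
      vertex 5.000 1.340 21.000
      vertex 0.603 6.580 21.000
    endloop
  endfacet
  facet normal -0.1737 -0.9848 0.0000
    outer loop
      vertex 5.000 1.340 0.000
      vertex 11.736 0.152 0.000
      vertex 11.736 0.152 21.000
    endloop
  endfacet
  facet normal -0.1737 -0.9848 0.0000
    outer loop
      vertex 5.000 1.340 0.000
      vertex 11.736 0.152 21.000
      vertex 5.000 1.340 21.000
    endloop
  endfacet
  facet normal 0.5000 -0.8660 0.0000
    outer loop
      vertex 11.736 0.152 0.000
      vertex 17.660 3.572 0.000
      vertex 17.660 3.572 21.000
    endloop
  endfacet
  facet normal 0.5000 -0.8660 0.0000
    outer loop
      vertex 11.736 0.152 0.000
      vertex 17.660 3.572 21.000
      vertex 11.736 0.152 21.000
    endloop
  endfacet
  facet normal 0.9397 -0.3421 0.0000
    outer loop
      vertex 17.660 3.572 0.000
      vertex 20.000 10.000 0.000
      vertex 20.000 10.000 21.000
    endloop
  endfacet
  facet normal 0.9397 -0.3421 0.0000
    outer loop
      vertex 17.660 3.572 0.000
      vertex 20.000 10.000 21.000
      vertex 17.660 3.572 21.000
    endloop
  endfacet
endsolid part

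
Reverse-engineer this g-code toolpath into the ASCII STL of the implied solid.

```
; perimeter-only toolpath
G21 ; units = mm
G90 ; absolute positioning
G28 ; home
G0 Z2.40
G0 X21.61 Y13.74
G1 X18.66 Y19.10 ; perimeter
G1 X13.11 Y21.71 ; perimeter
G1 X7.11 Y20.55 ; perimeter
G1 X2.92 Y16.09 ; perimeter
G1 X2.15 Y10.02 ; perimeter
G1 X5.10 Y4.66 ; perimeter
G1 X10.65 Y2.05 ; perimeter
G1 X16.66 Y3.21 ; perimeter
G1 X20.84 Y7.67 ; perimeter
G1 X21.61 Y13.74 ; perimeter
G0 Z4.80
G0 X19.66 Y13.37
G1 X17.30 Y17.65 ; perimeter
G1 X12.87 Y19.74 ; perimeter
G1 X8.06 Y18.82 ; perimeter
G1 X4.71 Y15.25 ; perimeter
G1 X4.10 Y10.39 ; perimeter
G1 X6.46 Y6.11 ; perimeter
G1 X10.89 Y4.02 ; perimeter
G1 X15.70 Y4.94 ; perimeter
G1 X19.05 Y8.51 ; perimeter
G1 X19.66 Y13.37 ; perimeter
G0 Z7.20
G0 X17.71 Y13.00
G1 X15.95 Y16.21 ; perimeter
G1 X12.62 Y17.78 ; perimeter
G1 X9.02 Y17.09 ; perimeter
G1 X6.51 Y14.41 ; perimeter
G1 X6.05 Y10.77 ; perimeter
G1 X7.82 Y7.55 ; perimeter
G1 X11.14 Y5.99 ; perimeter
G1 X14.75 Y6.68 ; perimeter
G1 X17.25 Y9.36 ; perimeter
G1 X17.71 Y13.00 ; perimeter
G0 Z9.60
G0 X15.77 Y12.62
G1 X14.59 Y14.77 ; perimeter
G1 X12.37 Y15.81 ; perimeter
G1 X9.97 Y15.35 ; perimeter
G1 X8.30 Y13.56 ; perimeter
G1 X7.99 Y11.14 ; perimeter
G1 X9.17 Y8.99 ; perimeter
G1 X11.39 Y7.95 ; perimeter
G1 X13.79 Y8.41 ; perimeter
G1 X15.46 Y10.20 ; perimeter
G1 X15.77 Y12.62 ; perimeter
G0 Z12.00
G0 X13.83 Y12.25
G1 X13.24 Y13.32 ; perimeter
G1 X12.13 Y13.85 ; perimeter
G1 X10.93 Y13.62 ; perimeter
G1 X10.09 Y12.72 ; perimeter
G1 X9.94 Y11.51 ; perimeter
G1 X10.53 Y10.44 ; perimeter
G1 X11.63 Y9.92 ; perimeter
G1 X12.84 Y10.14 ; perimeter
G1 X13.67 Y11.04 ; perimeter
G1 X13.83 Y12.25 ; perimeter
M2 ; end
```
solid part
  facet normal 0.0000 0.0000 -1.0000
    outer loop
      vertex 13.36 23.67 0.00
      vertex 20.01 20.54 0.00
      vertex 23.55 14.11 0.00
    endloop
  endfacet
  facet normal 0.0000 0.0000 -1.0000
    outer loop
      vertex 6.15 22.29 0.00
      vertex 13.36 23.67 0.00
      vertex 23.55 14.11 0.00
    endloop
  endfacet
  facet normal 0.0000 0.0000 -1.0000
    outer loop
      vertex 1.13 16.93 0.00
      vertex 6.15 22.29 0.00
      vertex 23.55 14.11 0.00
    endloop
  endfacet
  facet normal 0.0000 0.0000 -1.0000
    outer loop
      vertex 0.21 9.65 0.00
      vertex 1.13 16.93 0.00
      vertex 23.55 14.11 0.00
    endloop
  endfacet
  facet normal 0.0000 0.0000 -1.0000
    outer loop
      vertex 3.75 3.22 0.00
      vertex 0.21 9.65 0.00
      vertex 23.55 14.11 0.00
    endloop
  endfacet
  facet normal 0.0000 0.0000 -1.0000
    outer loop
      vertex 10.40 0.09 0.00
      vertex 3.75 3.22 0.00
      vertex 23.55 14.11 0.00
    endloop
  endfacet
  facet normal 0.0000 0.0000 -1.0000
    outer loop
      vertex 17.61 1.47 0.00
      vertex 10.40 0.09 0.00
      vertex 23.55 14.11 0.00
    endloop
  endfacet
  facet normal 0.0000 0.0000 -1.0000
    outer loop
      vertex 22.63 6.83 0.00
      vertex 17.61 1.47 0.00
      vertex 23.55 14.11 0.00
    endloop
  endfacet
  facet normal 0.6892 0.3794 0.6173
    outer loop
      vertex 23.55 14.11 0.00
      vertex 20.01 20.54 0.00
      vertex 11.88 11.88 14.40
    endloop
  endfacet
  facet normal 0.3351 0.7118 0.6173
    outer loop
      vertex 20.01 20.54 0.00
      vertex 13.36 23.67 0.00
      vertex 11.88 11.88 14.40
    endloop
  endfacet
  facet normal -0.1479 0.7726 0.6174
    outer loop
      vertex 13.36 23.67 0.00
      vertex 6.15 22.29 0.00
      vertex 11.88 11.88 14.40
    endloop
  endfacet
  facet normal -0.5742 0.5378 0.6173
    outer loop
      vertex 6.15 22.29 0.00
      vertex 1.13 16.93 0.00
      vertex 11.88 11.88 14.40
    endloop
  endfacet
  facet normal -0.7805 0.0986 0.6173
    outer loop
      vertex 1.13 16.93 0.00
      vertex 0.21 9.65 0.00
      vertex 11.88 11.88 14.40
    endloop
  endfacet
  facet normal -0.6892 -0.3794 0.6173
    outer loop
      vertex 0.21 9.65 0.00
      vertex 3.75 3.22 0.00
      vertex 11.88 11.88 14.40
    endloop
  endfacet
  facet normal -0.3351 -0.7118 0.6173
    outer loop
      vertex 3.75 3.22 0.00
      vertex 10.40 0.09 0.00
      vertex 11.88 11.88 14.40
    endloop
  endfacet
  facet normal 0.1479 -0.7726 0.6174
    outer loop
      vertex 10.40 0.09 0.00
      vertex 17.61 1.47 0.00
      vertex 11.88 11.88 14.40
    endloop
  endfacet
  facet normal 0.5742 -0.5378 0.6173
    outer loop
      vertex 17.61 1.47 0.00
      vertex 22.63 6.83 0.00
      vertex 11.88 11.88 14.40
    endloop
  endfacet
  facet normal 0.7805 -0.0986 0.6173
    outer loop
      vertex 22.63 6.83 0.00
      vertex 23.55 14.11 0.00
      vertex 11.88 11.88 14.40
    endloop
  endfacet
endsolid part

The G0 Z moves step by Δz≈2.40 mm. The G1 loops shrink linearly with z, so the solid tapers from its base footprint up to z≈14.4. Closing with a flat bottom cap and the tapered top and triangulating gives 18 facets — a regular 10-sided pyramid, base circumscribed radius ≈ 11.9 mm, apex at z ≈ 14.4 mm.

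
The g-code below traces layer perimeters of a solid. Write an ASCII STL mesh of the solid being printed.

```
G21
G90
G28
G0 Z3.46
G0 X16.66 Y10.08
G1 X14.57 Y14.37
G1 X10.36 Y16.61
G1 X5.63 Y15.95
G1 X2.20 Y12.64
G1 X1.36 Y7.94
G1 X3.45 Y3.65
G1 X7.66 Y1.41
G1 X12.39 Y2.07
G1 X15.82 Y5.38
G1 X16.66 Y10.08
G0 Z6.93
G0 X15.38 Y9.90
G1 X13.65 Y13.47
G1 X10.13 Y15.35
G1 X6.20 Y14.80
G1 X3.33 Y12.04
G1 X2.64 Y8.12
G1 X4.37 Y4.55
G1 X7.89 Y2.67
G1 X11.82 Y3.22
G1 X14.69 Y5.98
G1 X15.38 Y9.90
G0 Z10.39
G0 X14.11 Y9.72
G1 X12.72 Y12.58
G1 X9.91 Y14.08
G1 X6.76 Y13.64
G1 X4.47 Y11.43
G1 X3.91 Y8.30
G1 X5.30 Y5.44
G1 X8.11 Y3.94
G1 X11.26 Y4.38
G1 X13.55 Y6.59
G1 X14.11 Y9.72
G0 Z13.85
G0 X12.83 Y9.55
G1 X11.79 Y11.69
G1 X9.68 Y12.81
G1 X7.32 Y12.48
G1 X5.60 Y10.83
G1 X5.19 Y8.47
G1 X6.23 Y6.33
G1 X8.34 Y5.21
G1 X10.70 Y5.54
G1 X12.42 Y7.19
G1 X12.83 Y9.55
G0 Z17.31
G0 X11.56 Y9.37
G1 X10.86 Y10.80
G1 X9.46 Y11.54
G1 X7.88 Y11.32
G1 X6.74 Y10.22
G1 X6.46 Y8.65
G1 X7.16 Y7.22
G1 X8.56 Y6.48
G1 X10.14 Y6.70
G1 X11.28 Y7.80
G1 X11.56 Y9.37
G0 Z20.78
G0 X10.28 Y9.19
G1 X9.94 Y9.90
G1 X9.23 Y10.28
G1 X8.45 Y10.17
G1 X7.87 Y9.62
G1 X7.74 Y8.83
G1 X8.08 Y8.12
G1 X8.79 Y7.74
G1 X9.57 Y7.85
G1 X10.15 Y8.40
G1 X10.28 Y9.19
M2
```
solid part
  facet normal 0.0000 0.0000 -1.0000
    outer loop
      vertex 10.58 17.88 0.00
      vertex 15.50 15.26 0.00
      vertex 17.93 10.26 0.00
    endloop
  endfacet
  facet normal 0.0000 0.0000 -1.0000
    outer loop
      vertex 5.07 17.11 0.00
      vertex 10.58 17.88 0.00
      vertex 17.93 10.26 0.00
    endloop
  endfacet
  facet normal 0.0000 0.0000 -1.0000
    outer loop
      vertex 1.06 13.25 0.00
      vertex 5.07 17.11 0.00
      vertex 17.93 10.26 0.00
    endloop
  endfacet
  facet normal 0.0000 0.0000 -1.0000
    outer loop
      vertex 0.09 7.76 0.00
      vertex 1.06 13.25 0.00
      vertex 17.93 10.26 0.00
    endloop
  endfacet
  facet normal 0.0000 0.0000 -1.0000
    outer loop
      vertex 2.52 2.76 0.00
      vertex 0.09 7.76 0.00
      vertex 17.93 10.26 0.00
    endloop
  endfacet
  facet normal 0.0000 0.0000 -1.0000
    outer loop
      vertex 7.44 0.14 0.00
      vertex 2.52 2.76 0.00
      vertex 17.93 10.26 0.00
    endloop
  endfacet
  facet normal 0.0000 0.0000 -1.0000
    outer loop
      vertex 12.95 0.91 0.00
      vertex 7.44 0.14 0.00
      vertex 17.93 10.26 0.00
    endloop
  endfacet
  facet normal 0.0000 0.0000 -1.0000
    outer loop
      vertex 16.96 4.77 0.00
      vertex 12.95 0.91 0.00
      vertex 17.93 10.26 0.00
    endloop
  endfacet
  facet normal 0.8480 0.4121 0.3333
    outer loop
      vertex 17.93 10.26 0.00
      vertex 15.50 15.26 0.00
      vertex 9.01 9.01 24.24
    endloop
  endfacet
  facet normal 0.4432 0.8322 0.3332
    outer loop
      vertex 15.50 15.26 0.00
      vertex 10.58 17.88 0.00
      vertex 9.01 9.01 24.24
    endloop
  endfacet
  facet normal -0.1305 0.9338 0.3332
    outer loop
      vertex 10.58 17.88 0.00
      vertex 5.07 17.11 0.00
      vertex 9.01 9.01 24.24
    endloop
  endfacet
  facet normal -0.6539 0.6793 0.3333
    outer loop
      vertex 5.07 17.11 0.00
      vertex 1.06 13.25 0.00
      vertex 9.01 9.01 24.24
    endloop
  endfacet
  facet normal -0.9285 0.1640 0.3332
    outer loop
      vertex 1.06 13.25 0.00
      vertex 0.09 7.76 0.00
      vertex 9.01 9.01 24.24
    endloop
  endfacet
  facet normal -0.8480 -0.4121 0.3333
    outer loop
      vertex 0.09 7.76 0.00
      vertex 2.52 2.76 0.00
      vertex 9.01 9.01 24.24
    endloop
  endfacet
  facet normal -0.4432 -0.8322 0.3332
    outer loop
      vertex 2.52 2.76 0.00
      vertex 7.44 0.14 0.00
      vertex 9.01 9.01 24.24
    endloop
  endfacet
  facet normal 0.1305 -0.9338 0.3332
    outer loop
      vertex 7.44 0.14 0.00
      vertex 12.95 0.91 0.00
      vertex 9.01 9.01 24.24
    endloop
  endfacet
  facet normal 0.6539 -0.6793 0.3333
    outer loop
      vertex 12.95 0.91 0.00
      vertex 16.96 4.77 0.00
      vertex 9.01 9.01 24.24
    endloop
  endfacet
  facet normal 0.9285 -0.1640 0.3332
    outer loop
      vertex 16.96 4.77 0.00
      vertex 17.93 10.26 0.00
      vertex 9.01 9.01 24.24
    endloop
  endfacet
endsolid part

The G0 Z moves step by Δz≈3.46 mm. The G1 loops shrink linearly with z, so the solid tapers from its base footprint up to z≈24.2. Closing with a flat bottom cap and the tapered top and triangulating gives 18 facets — a regular 10-sided pyramid, base circumscribed radius ≈ 9.01 mm, apex at z ≈ 24.2 mm.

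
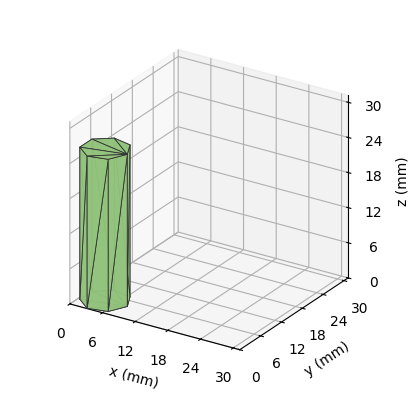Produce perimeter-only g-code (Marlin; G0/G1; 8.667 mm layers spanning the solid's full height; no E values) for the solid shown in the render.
Reading the render: the shape is a regular 7-sided prism (a cylinder approximated with 7 flat sides), circumscribed radius ≈ 4 mm, height ≈ 26 mm (dimensions read to the nearest mm from the axis ticks). For the g-code, the solid's height is divided into equal slices at the stated Δz and each level perimeter traced with G1 moves after a G0 lift.

; perimeter-only toolpath
G21 ; units = mm
G90 ; absolute positioning
G28 ; home
; layer 1
G0 Z8.667
G0 X8.000 Y4.000
G1 X6.494 Y7.127
G1 X3.110 Y7.900
G1 X0.396 Y5.736
G1 X0.396 Y2.264
G1 X3.110 Y0.100
G1 X6.494 Y0.873
G1 X8.000 Y4.000
; layer 2
G0 Z17.333
G0 X8.000 Y4.000
G1 X6.494 Y7.127
G1 X3.110 Y7.900
G1 X0.396 Y5.736
G1 X0.396 Y2.264
G1 X3.110 Y0.100
G1 X6.494 Y0.873
G1 X8.000 Y4.000
; layer 3
G0 Z26.000
G0 X8.000 Y4.000
G1 X6.494 Y7.127
G1 X3.110 Y7.900
G1 X0.396 Y5.736
G1 X0.396 Y2.264
G1 X3.110 Y0.100
G1 X6.494 Y0.873
G1 X8.000 Y4.000
M2 ; end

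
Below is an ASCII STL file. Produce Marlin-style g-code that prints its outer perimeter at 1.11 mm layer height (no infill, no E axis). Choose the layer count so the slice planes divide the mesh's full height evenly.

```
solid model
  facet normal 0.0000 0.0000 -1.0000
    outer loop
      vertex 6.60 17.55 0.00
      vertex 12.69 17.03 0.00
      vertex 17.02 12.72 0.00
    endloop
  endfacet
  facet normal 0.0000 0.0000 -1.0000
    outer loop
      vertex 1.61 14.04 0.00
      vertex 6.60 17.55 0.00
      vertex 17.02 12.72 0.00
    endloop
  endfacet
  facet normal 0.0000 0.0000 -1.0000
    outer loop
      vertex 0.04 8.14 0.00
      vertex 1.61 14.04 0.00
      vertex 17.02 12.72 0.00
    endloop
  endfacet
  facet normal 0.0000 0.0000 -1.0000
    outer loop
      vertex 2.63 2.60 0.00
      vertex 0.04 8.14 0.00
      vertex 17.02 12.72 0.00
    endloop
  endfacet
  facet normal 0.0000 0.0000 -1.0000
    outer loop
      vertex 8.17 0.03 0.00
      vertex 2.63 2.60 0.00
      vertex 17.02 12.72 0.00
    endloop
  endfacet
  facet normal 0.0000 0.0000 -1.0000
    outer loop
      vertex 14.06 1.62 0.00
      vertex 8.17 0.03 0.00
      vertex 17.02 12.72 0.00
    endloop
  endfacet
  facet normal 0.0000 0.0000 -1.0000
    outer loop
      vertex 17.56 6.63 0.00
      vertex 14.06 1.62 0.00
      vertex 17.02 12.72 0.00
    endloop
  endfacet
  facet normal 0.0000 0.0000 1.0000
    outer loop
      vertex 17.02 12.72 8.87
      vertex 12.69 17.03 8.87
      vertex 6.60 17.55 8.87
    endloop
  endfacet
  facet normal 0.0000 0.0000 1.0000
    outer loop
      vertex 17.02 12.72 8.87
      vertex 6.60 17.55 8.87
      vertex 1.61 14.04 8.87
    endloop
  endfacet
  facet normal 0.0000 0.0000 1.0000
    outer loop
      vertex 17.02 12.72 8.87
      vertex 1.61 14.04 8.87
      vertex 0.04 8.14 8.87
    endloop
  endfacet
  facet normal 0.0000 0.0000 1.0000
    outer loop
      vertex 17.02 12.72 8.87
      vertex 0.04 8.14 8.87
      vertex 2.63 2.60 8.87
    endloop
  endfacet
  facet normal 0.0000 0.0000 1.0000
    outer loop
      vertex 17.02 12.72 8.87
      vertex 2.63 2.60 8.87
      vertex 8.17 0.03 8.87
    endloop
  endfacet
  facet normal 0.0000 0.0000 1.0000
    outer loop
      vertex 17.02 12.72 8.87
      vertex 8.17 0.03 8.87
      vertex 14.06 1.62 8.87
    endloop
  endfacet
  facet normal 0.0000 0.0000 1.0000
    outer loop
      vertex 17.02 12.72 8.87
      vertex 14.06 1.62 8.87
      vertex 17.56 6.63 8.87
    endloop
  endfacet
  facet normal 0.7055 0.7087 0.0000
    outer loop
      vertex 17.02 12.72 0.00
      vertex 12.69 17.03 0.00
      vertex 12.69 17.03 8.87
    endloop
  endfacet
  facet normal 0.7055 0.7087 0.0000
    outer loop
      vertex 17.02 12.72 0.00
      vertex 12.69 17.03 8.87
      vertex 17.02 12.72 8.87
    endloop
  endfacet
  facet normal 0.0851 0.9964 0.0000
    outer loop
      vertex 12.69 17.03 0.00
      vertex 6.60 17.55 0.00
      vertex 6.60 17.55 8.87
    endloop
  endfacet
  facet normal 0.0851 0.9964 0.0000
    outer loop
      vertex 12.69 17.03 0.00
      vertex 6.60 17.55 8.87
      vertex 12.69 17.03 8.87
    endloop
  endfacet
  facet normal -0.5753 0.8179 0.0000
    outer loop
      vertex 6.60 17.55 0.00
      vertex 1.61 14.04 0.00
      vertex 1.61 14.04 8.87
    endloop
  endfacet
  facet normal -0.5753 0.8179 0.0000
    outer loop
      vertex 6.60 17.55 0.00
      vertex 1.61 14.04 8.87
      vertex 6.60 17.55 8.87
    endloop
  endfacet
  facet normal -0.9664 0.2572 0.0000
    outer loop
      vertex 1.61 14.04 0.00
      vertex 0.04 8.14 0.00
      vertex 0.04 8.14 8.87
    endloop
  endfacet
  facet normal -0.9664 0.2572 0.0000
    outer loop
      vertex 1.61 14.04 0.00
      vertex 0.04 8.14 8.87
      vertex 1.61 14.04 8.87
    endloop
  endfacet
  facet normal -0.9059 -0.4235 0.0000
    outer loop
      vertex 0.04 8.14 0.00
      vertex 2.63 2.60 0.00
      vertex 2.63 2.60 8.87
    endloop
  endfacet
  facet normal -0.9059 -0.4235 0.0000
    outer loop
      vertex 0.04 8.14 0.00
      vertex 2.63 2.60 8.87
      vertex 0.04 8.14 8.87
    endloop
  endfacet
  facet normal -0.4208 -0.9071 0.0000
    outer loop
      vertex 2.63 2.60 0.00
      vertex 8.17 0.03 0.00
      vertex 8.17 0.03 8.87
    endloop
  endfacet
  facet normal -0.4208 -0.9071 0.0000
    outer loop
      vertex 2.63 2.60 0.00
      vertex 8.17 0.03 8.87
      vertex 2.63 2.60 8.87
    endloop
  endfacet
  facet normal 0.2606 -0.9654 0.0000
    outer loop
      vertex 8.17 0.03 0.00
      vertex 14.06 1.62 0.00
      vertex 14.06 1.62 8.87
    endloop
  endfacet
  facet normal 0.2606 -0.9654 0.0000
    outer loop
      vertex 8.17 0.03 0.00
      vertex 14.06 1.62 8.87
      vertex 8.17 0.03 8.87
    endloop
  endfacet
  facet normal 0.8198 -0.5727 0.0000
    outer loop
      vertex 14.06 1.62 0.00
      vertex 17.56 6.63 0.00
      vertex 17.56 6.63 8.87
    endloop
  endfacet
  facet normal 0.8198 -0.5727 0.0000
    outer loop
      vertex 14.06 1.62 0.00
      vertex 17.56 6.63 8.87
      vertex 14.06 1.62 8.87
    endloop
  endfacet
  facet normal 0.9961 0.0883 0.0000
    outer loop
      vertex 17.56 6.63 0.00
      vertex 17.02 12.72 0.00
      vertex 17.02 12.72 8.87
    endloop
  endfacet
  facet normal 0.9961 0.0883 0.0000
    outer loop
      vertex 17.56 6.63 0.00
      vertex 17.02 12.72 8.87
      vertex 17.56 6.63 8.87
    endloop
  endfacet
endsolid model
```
; perimeter-only toolpath
G21 ; units = mm
G90 ; absolute positioning
G28 ; home
; layer 1
G0 Z1.11
G0 X17.02 Y12.72
G1 X12.69 Y17.03
G1 X6.60 Y17.55
G1 X1.61 Y14.04
G1 X0.04 Y8.14
G1 X2.63 Y2.60
G1 X8.17 Y0.03
G1 X14.06 Y1.62
G1 X17.56 Y6.63
G1 X17.02 Y12.72
; layer 2
G0 Z2.22
G0 X17.02 Y12.72
G1 X12.69 Y17.03
G1 X6.60 Y17.55
G1 X1.61 Y14.04
G1 X0.04 Y8.14
G1 X2.63 Y2.60
G1 X8.17 Y0.03
G1 X14.06 Y1.62
G1 X17.56 Y6.63
G1 X17.02 Y12.72
; layer 3
G0 Z3.33
G0 X17.02 Y12.72
G1 X12.69 Y17.03
G1 X6.60 Y17.55
G1 X1.61 Y14.04
G1 X0.04 Y8.14
G1 X2.63 Y2.60
G1 X8.17 Y0.03
G1 X14.06 Y1.62
G1 X17.56 Y6.63
G1 X17.02 Y12.72
; layer 4
G0 Z4.43
G0 X17.02 Y12.72
G1 X12.69 Y17.03
G1 X6.60 Y17.55
G1 X1.61 Y14.04
G1 X0.04 Y8.14
G1 X2.63 Y2.60
G1 X8.17 Y0.03
G1 X14.06 Y1.62
G1 X17.56 Y6.63
G1 X17.02 Y12.72
; layer 5
G0 Z5.54
G0 X17.02 Y12.72
G1 X12.69 Y17.03
G1 X6.60 Y17.55
G1 X1.61 Y14.04
G1 X0.04 Y8.14
G1 X2.63 Y2.60
G1 X8.17 Y0.03
G1 X14.06 Y1.62
G1 X17.56 Y6.63
G1 X17.02 Y12.72
; layer 6
G0 Z6.65
G0 X17.02 Y12.72
G1 X12.69 Y17.03
G1 X6.60 Y17.55
G1 X1.61 Y14.04
G1 X0.04 Y8.14
G1 X2.63 Y2.60
G1 X8.17 Y0.03
G1 X14.06 Y1.62
G1 X17.56 Y6.63
G1 X17.02 Y12.72
; layer 7
G0 Z7.76
G0 X17.02 Y12.72
G1 X12.69 Y17.03
G1 X6.60 Y17.55
G1 X1.61 Y14.04
G1 X0.04 Y8.14
G1 X2.63 Y2.60
G1 X8.17 Y0.03
G1 X14.06 Y1.62
G1 X17.56 Y6.63
G1 X17.02 Y12.72
; layer 8
G0 Z8.87
G0 X17.02 Y12.72
G1 X12.69 Y17.03
G1 X6.60 Y17.55
G1 X1.61 Y14.04
G1 X0.04 Y8.14
G1 X2.63 Y2.60
G1 X8.17 Y0.03
G1 X14.06 Y1.62
G1 X17.56 Y6.63
G1 X17.02 Y12.72
M2 ; end

The solid is a regular 9-sided prism (a cylinder approximated with 9 flat sides), circumscribed radius ≈ 8.93 mm, height ≈ 8.87 mm. Slicing at Δz = 1.11 mm — 8 equal slices spanning the solid's height, so layer i sits at z = i·h/8 — gives 8 non-empty perimeters. Each is a 9-segment closed polygon; G0 lifts to the layer z and rapids to the start vertex, then G1 traces the edges.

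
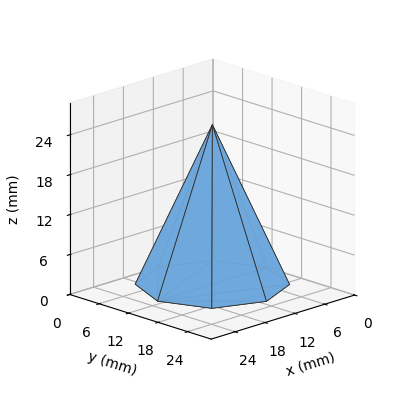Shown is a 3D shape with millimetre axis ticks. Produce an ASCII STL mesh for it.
Reading the render: the shape is a regular 8-sided pyramid, base circumscribed radius ≈ 11 mm, apex at z ≈ 24 mm (dimensions read to the nearest mm from the axis ticks). For the STL, each face is triangulated and given an outward normal.

solid part
  facet normal 0.0000 0.0000 -1.0000
    outer loop
      vertex 11.0 22.0 0.0
      vertex 18.8 18.8 0.0
      vertex 22.0 11.0 0.0
    endloop
  endfacet
  facet normal 0.0000 0.0000 -1.0000
    outer loop
      vertex 3.2 18.8 0.0
      vertex 11.0 22.0 0.0
      vertex 22.0 11.0 0.0
    endloop
  endfacet
  facet normal 0.0000 0.0000 -1.0000
    outer loop
      vertex 0.0 11.0 0.0
      vertex 3.2 18.8 0.0
      vertex 22.0 11.0 0.0
    endloop
  endfacet
  facet normal 0.0000 0.0000 -1.0000
    outer loop
      vertex 3.2 3.2 0.0
      vertex 0.0 11.0 0.0
      vertex 22.0 11.0 0.0
    endloop
  endfacet
  facet normal 0.0000 0.0000 -1.0000
    outer loop
      vertex 11.0 0.0 0.0
      vertex 3.2 3.2 0.0
      vertex 22.0 11.0 0.0
    endloop
  endfacet
  facet normal 0.0000 0.0000 -1.0000
    outer loop
      vertex 18.8 3.2 0.0
      vertex 11.0 0.0 0.0
      vertex 22.0 11.0 0.0
    endloop
  endfacet
  facet normal 0.8518 0.3494 0.3904
    outer loop
      vertex 22.0 11.0 0.0
      vertex 18.8 18.8 0.0
      vertex 11.0 11.0 24.0
    endloop
  endfacet
  facet normal 0.3494 0.8518 0.3904
    outer loop
      vertex 18.8 18.8 0.0
      vertex 11.0 22.0 0.0
      vertex 11.0 11.0 24.0
    endloop
  endfacet
  facet normal -0.3494 0.8518 0.3904
    outer loop
      vertex 11.0 22.0 0.0
      vertex 3.2 18.8 0.0
      vertex 11.0 11.0 24.0
    endloop
  endfacet
  facet normal -0.8518 0.3494 0.3904
    outer loop
      vertex 3.2 18.8 0.0
      vertex 0.0 11.0 0.0
      vertex 11.0 11.0 24.0
    endloop
  endfacet
  facet normal -0.8518 -0.3494 0.3904
    outer loop
      vertex 0.0 11.0 0.0
      vertex 3.2 3.2 0.0
      vertex 11.0 11.0 24.0
    endloop
  endfacet
  facet normal -0.3494 -0.8518 0.3904
    outer loop
      vertex 3.2 3.2 0.0
      vertex 11.0 0.0 0.0
      vertex 11.0 11.0 24.0
    endloop
  endfacet
  facet normal 0.3494 -0.8518 0.3904
    outer loop
      vertex 11.0 0.0 0.0
      vertex 18.8 3.2 0.0
      vertex 11.0 11.0 24.0
    endloop
  endfacet
  facet normal 0.8518 -0.3494 0.3904
    outer loop
      vertex 18.8 3.2 0.0
      vertex 22.0 11.0 0.0
      vertex 11.0 11.0 24.0
    endloop
  endfacet
endsolid part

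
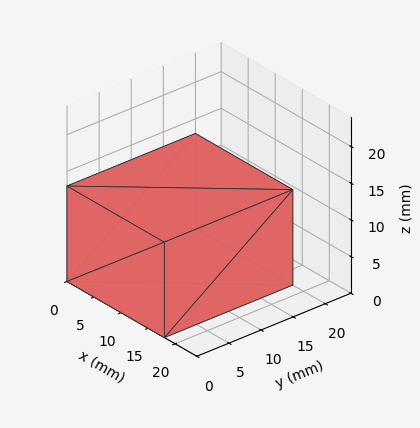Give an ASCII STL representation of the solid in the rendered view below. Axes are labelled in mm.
Reading the render: the shape is a rectangular box, roughly 18 × 20 mm footprint and 13 mm tall (dimensions read to the nearest mm from the axis ticks). For the STL, each face is triangulated and given an outward normal.

solid part
  facet normal 0.0000 0.0000 -1.0000
    outer loop
      vertex 18.000 20.000 0.000
      vertex 18.000 0.000 0.000
      vertex 0.000 0.000 0.000
    endloop
  endfacet
  facet normal 0.0000 0.0000 -1.0000
    outer loop
      vertex 0.000 20.000 0.000
      vertex 18.000 20.000 0.000
      vertex 0.000 0.000 0.000
    endloop
  endfacet
  facet normal 0.0000 0.0000 1.0000
    outer loop
      vertex 0.000 0.000 13.000
      vertex 18.000 0.000 13.000
      vertex 18.000 20.000 13.000
    endloop
  endfacet
  facet normal 0.0000 0.0000 1.0000
    outer loop
      vertex 0.000 0.000 13.000
      vertex 18.000 20.000 13.000
      vertex 0.000 20.000 13.000
    endloop
  endfacet
  facet normal 0.0000 -1.0000 0.0000
    outer loop
      vertex 0.000 0.000 0.000
      vertex 18.000 0.000 0.000
      vertex 18.000 0.000 13.000
    endloop
  endfacet
  facet normal 0.0000 -1.0000 0.0000
    outer loop
      vertex 0.000 0.000 0.000
      vertex 18.000 0.000 13.000
      vertex 0.000 0.000 13.000
    endloop
  endfacet
  facet normal 0.0000 1.0000 0.0000
    outer loop
      vertex 18.000 20.000 13.000
      vertex 18.000 20.000 0.000
      vertex 0.000 20.000 0.000
    endloop
  endfacet
  facet normal 0.0000 1.0000 0.0000
    outer loop
      vertex 0.000 20.000 13.000
      vertex 18.000 20.000 13.000
      vertex 0.000 20.000 0.000
    endloop
  endfacet
  facet normal -1.0000 0.0000 0.0000
    outer loop
      vertex 0.000 20.000 13.000
      vertex 0.000 20.000 0.000
      vertex 0.000 0.000 0.000
    endloop
  endfacet
  facet normal -1.0000 0.0000 0.0000
    outer loop
      vertex 0.000 0.000 13.000
      vertex 0.000 20.000 13.000
      vertex 0.000 0.000 0.000
    endloop
  endfacet
  facet normal 1.0000 0.0000 0.0000
    outer loop
      vertex 18.000 0.000 0.000
      vertex 18.000 20.000 0.000
      vertex 18.000 20.000 13.000
    endloop
  endfacet
  facet normal 1.0000 0.0000 0.0000
    outer loop
      vertex 18.000 0.000 0.000
      vertex 18.000 20.000 13.000
      vertex 18.000 0.000 13.000
    endloop
  endfacet
endsolid part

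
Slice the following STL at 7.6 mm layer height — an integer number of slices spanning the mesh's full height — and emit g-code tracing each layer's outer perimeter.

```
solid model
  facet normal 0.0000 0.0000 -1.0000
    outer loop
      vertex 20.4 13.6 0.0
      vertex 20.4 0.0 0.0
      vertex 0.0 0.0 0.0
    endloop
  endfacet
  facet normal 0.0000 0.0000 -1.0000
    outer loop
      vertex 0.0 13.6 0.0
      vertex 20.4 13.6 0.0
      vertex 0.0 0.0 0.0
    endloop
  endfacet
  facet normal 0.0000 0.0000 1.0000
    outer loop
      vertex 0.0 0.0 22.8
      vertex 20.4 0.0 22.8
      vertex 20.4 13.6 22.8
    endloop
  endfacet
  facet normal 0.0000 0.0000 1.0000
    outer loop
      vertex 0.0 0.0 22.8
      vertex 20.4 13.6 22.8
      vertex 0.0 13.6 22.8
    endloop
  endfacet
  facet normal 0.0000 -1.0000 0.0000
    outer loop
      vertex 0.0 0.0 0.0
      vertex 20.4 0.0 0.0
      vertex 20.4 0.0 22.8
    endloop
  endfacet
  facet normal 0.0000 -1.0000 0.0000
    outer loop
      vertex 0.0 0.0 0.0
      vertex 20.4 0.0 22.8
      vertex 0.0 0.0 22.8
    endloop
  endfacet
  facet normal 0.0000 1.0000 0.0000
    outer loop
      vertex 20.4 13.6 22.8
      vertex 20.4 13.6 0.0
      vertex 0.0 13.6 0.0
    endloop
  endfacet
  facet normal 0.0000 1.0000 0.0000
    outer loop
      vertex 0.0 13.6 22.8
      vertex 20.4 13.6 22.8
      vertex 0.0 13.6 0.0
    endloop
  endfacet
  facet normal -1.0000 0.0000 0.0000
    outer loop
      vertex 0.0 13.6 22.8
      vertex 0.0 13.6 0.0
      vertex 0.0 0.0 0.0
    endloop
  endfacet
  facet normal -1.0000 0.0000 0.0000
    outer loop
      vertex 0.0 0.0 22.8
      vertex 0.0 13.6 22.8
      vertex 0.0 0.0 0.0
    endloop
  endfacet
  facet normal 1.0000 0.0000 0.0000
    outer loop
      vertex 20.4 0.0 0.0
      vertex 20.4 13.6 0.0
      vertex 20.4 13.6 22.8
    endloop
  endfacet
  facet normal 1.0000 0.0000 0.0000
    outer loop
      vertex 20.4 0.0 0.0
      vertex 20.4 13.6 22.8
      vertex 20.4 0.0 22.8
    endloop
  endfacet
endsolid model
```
; perimeter-only toolpath
G21 ; units = mm
G90 ; absolute positioning
G28 ; home
; layer 1
G0 Z7.6
G0 X0.0 Y0.0
G1 X20.4 Y0.0
G1 X20.4 Y13.6
G1 X0.0 Y13.6
G1 X0.0 Y0.0
; layer 2
G0 Z15.2
G0 X0.0 Y0.0
G1 X20.4 Y0.0
G1 X20.4 Y13.6
G1 X0.0 Y13.6
G1 X0.0 Y0.0
; layer 3
G0 Z22.8
G0 X0.0 Y0.0
G1 X20.4 Y0.0
G1 X20.4 Y13.6
G1 X0.0 Y13.6
G1 X0.0 Y0.0
M2 ; end

The solid is a rectangular box, roughly 20.4 × 13.6 mm footprint and 22.8 mm tall. Slicing at Δz = 7.6 mm — 3 equal slices spanning the solid's height, so layer i sits at z = i·h/3 — gives 3 non-empty perimeters. Each is a 4-segment closed polygon; G0 lifts to the layer z and rapids to the start vertex, then G1 traces the edges.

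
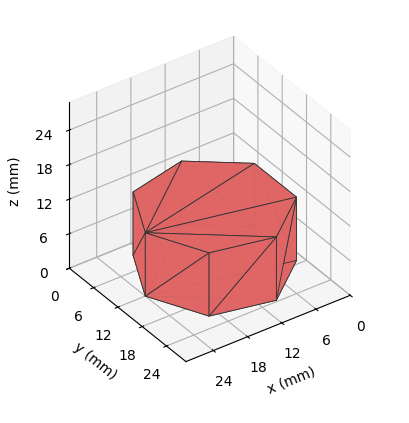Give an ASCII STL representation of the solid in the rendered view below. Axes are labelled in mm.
Reading the render: the shape is a regular 7-sided prism (a cylinder approximated with 7 flat sides), circumscribed radius ≈ 12 mm, height ≈ 11 mm (dimensions read to the nearest mm from the axis ticks). For the STL, each face is triangulated and given an outward normal.

solid part
  facet normal 0.0000 0.0000 -1.0000
    outer loop
      vertex 9.33 23.70 0.00
      vertex 19.48 21.38 0.00
      vertex 24.00 12.00 0.00
    endloop
  endfacet
  facet normal 0.0000 0.0000 -1.0000
    outer loop
      vertex 1.19 17.21 0.00
      vertex 9.33 23.70 0.00
      vertex 24.00 12.00 0.00
    endloop
  endfacet
  facet normal 0.0000 0.0000 -1.0000
    outer loop
      vertex 1.19 6.79 0.00
      vertex 1.19 17.21 0.00
      vertex 24.00 12.00 0.00
    endloop
  endfacet
  facet normal 0.0000 0.0000 -1.0000
    outer loop
      vertex 9.33 0.30 0.00
      vertex 1.19 6.79 0.00
      vertex 24.00 12.00 0.00
    endloop
  endfacet
  facet normal 0.0000 0.0000 -1.0000
    outer loop
      vertex 19.48 2.62 0.00
      vertex 9.33 0.30 0.00
      vertex 24.00 12.00 0.00
    endloop
  endfacet
  facet normal 0.0000 0.0000 1.0000
    outer loop
      vertex 24.00 12.00 11.00
      vertex 19.48 21.38 11.00
      vertex 9.33 23.70 11.00
    endloop
  endfacet
  facet normal 0.0000 0.0000 1.0000
    outer loop
      vertex 24.00 12.00 11.00
      vertex 9.33 23.70 11.00
      vertex 1.19 17.21 11.00
    endloop
  endfacet
  facet normal 0.0000 0.0000 1.0000
    outer loop
      vertex 24.00 12.00 11.00
      vertex 1.19 17.21 11.00
      vertex 1.19 6.79 11.00
    endloop
  endfacet
  facet normal 0.0000 0.0000 1.0000
    outer loop
      vertex 24.00 12.00 11.00
      vertex 1.19 6.79 11.00
      vertex 9.33 0.30 11.00
    endloop
  endfacet
  facet normal 0.0000 0.0000 1.0000
    outer loop
      vertex 24.00 12.00 11.00
      vertex 9.33 0.30 11.00
      vertex 19.48 2.62 11.00
    endloop
  endfacet
  facet normal 0.9009 0.4341 0.0000
    outer loop
      vertex 24.00 12.00 0.00
      vertex 19.48 21.38 0.00
      vertex 19.48 21.38 11.00
    endloop
  endfacet
  facet normal 0.9009 0.4341 0.0000
    outer loop
      vertex 24.00 12.00 0.00
      vertex 19.48 21.38 11.00
      vertex 24.00 12.00 11.00
    endloop
  endfacet
  facet normal 0.2228 0.9749 0.0000
    outer loop
      vertex 19.48 21.38 0.00
      vertex 9.33 23.70 0.00
      vertex 9.33 23.70 11.00
    endloop
  endfacet
  facet normal 0.2228 0.9749 0.0000
    outer loop
      vertex 19.48 21.38 0.00
      vertex 9.33 23.70 11.00
      vertex 19.48 21.38 11.00
    endloop
  endfacet
  facet normal -0.6234 0.7819 0.0000
    outer loop
      vertex 9.33 23.70 0.00
      vertex 1.19 17.21 0.00
      vertex 1.19 17.21 11.00
    endloop
  endfacet
  facet normal -0.6234 0.7819 0.0000
    outer loop
      vertex 9.33 23.70 0.00
      vertex 1.19 17.21 11.00
      vertex 9.33 23.70 11.00
    endloop
  endfacet
  facet normal -1.0000 0.0000 0.0000
    outer loop
      vertex 1.19 17.21 0.00
      vertex 1.19 6.79 0.00
      vertex 1.19 6.79 11.00
    endloop
  endfacet
  facet normal -1.0000 0.0000 0.0000
    outer loop
      vertex 1.19 17.21 0.00
      vertex 1.19 6.79 11.00
      vertex 1.19 17.21 11.00
    endloop
  endfacet
  facet normal -0.6234 -0.7819 0.0000
    outer loop
      vertex 1.19 6.79 0.00
      vertex 9.33 0.30 0.00
      vertex 9.33 0.30 11.00
    endloop
  endfacet
  facet normal -0.6234 -0.7819 0.0000
    outer loop
      vertex 1.19 6.79 0.00
      vertex 9.33 0.30 11.00
      vertex 1.19 6.79 11.00
    endloop
  endfacet
  facet normal 0.2228 -0.9749 0.0000
    outer loop
      vertex 9.33 0.30 0.00
      vertex 19.48 2.62 0.00
      vertex 19.48 2.62 11.00
    endloop
  endfacet
  facet normal 0.2228 -0.9749 0.0000
    outer loop
      vertex 9.33 0.30 0.00
      vertex 19.48 2.62 11.00
      vertex 9.33 0.30 11.00
    endloop
  endfacet
  facet normal 0.9009 -0.4341 0.0000
    outer loop
      vertex 19.48 2.62 0.00
      vertex 24.00 12.00 0.00
      vertex 24.00 12.00 11.00
    endloop
  endfacet
  facet normal 0.9009 -0.4341 0.0000
    outer loop
      vertex 19.48 2.62 0.00
      vertex 24.00 12.00 11.00
      vertex 19.48 2.62 11.00
    endloop
  endfacet
endsolid part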